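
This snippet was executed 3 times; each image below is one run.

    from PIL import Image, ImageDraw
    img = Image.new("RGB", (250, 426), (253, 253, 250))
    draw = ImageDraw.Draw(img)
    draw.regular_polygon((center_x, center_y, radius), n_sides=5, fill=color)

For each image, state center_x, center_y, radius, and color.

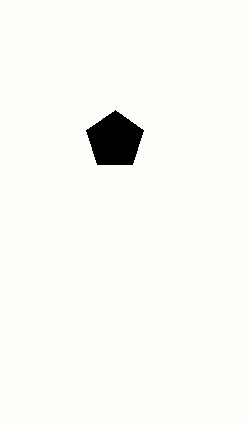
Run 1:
center_x = 115
center_y = 140
radius = 30
color = 'black'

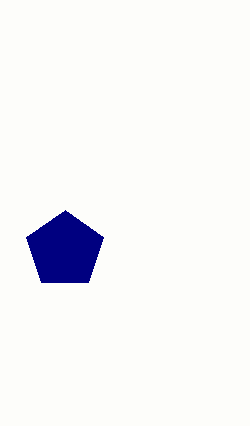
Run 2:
center_x = 65; center_y = 250; radius = 40; color = 'navy'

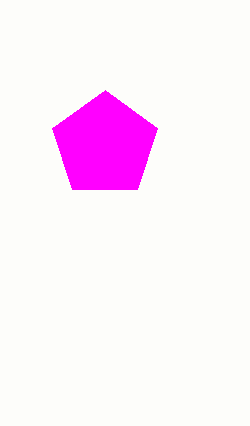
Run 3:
center_x = 105, center_y = 145, radius = 55, color = 'magenta'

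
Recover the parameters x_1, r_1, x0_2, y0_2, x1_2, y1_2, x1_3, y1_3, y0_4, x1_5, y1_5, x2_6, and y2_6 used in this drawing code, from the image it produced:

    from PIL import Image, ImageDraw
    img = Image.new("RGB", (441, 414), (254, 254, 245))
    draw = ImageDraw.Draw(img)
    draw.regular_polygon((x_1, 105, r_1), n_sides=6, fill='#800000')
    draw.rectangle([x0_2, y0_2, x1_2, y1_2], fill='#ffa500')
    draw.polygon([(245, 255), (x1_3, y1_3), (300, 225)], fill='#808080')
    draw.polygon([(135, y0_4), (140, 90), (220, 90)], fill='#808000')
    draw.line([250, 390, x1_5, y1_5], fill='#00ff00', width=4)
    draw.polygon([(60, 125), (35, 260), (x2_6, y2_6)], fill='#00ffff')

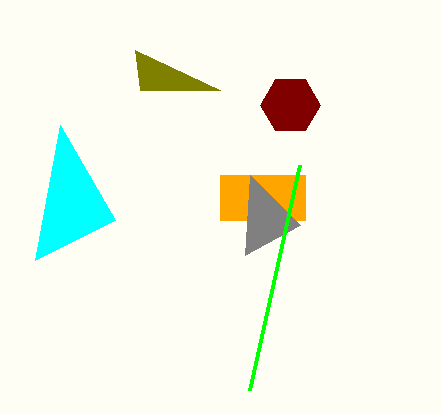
x_1 = 290
r_1 = 30
x0_2 = 220
y0_2 = 175
x1_2 = 305
y1_2 = 220
x1_3 = 250
y1_3 = 175
y0_4 = 50
x1_5 = 300
y1_5 = 165
x2_6 = 115
y2_6 = 220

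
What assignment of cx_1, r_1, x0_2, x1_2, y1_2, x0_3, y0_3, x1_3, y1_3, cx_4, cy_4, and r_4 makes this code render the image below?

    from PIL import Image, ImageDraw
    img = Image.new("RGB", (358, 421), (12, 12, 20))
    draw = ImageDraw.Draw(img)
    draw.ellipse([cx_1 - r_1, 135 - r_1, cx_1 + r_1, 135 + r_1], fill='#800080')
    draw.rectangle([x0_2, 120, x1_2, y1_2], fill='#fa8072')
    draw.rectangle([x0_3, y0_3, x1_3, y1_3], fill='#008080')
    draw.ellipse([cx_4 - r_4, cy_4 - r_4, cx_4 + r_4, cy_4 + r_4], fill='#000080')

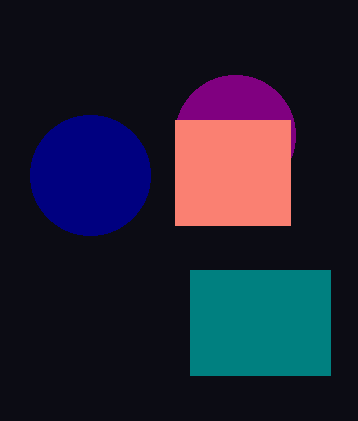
cx_1 = 235
r_1 = 60
x0_2 = 175
x1_2 = 290
y1_2 = 225
x0_3 = 190
y0_3 = 270
x1_3 = 330
y1_3 = 375
cx_4 = 90
cy_4 = 175
r_4 = 60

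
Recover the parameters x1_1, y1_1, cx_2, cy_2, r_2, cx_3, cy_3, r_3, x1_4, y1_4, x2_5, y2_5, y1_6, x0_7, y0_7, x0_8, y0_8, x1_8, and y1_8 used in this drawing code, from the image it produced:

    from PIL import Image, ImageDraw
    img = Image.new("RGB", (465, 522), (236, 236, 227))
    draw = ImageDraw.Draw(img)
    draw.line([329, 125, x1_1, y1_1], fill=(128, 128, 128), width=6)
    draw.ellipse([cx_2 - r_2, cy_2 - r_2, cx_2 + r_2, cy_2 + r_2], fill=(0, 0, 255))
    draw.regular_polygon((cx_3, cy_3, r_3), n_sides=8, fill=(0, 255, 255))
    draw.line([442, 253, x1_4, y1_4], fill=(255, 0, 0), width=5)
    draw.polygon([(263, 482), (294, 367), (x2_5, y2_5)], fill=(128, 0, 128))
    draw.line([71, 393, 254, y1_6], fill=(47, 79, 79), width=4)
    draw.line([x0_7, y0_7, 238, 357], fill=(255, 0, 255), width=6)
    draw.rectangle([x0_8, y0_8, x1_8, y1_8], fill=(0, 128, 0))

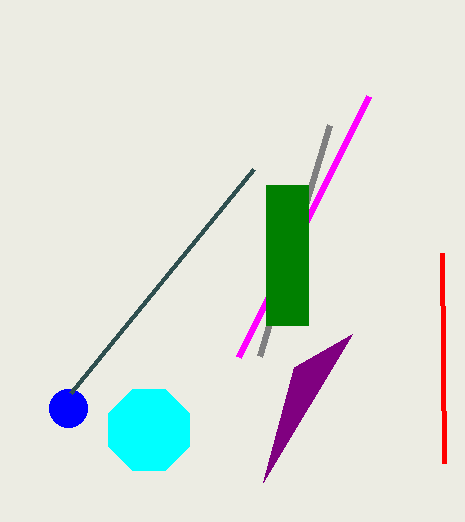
x1_1 = 259
y1_1 = 356
cx_2 = 68
cy_2 = 408
r_2 = 19
cx_3 = 149
cy_3 = 430
r_3 = 44
x1_4 = 444
y1_4 = 463
x2_5 = 352
y2_5 = 334
y1_6 = 169
x0_7 = 368
y0_7 = 96
x0_8 = 266
y0_8 = 185
x1_8 = 308
y1_8 = 325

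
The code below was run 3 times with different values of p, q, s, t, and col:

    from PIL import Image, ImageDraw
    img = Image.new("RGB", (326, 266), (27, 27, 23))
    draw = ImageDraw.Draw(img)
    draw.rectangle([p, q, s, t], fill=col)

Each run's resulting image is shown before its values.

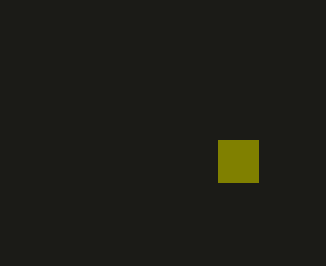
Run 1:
p = 218, q = 140, s = 258, t = 182, col = 'olive'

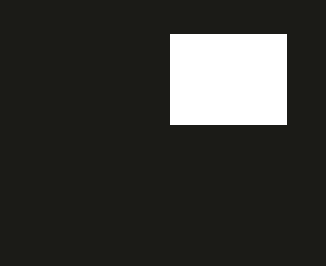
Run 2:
p = 170; q = 34; s = 286; t = 124; col = 'white'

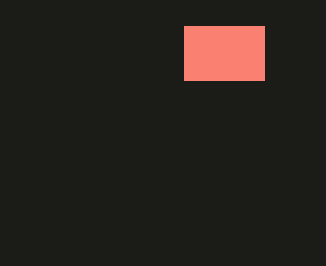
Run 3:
p = 184
q = 26
s = 264
t = 80
col = 'salmon'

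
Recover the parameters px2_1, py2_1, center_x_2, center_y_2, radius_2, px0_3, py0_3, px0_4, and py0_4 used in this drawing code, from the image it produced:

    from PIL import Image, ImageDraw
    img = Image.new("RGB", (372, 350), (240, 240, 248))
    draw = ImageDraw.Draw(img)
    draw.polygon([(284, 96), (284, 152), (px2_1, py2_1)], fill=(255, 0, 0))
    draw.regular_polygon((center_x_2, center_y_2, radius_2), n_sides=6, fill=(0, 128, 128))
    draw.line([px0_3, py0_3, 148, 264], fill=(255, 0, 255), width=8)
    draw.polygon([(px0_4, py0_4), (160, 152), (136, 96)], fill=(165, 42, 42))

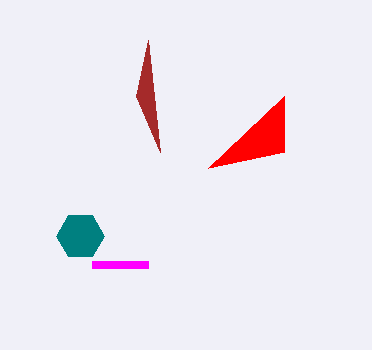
px2_1 = 208
py2_1 = 168
center_x_2 = 80
center_y_2 = 236
radius_2 = 24
px0_3 = 92
py0_3 = 264
px0_4 = 148
py0_4 = 40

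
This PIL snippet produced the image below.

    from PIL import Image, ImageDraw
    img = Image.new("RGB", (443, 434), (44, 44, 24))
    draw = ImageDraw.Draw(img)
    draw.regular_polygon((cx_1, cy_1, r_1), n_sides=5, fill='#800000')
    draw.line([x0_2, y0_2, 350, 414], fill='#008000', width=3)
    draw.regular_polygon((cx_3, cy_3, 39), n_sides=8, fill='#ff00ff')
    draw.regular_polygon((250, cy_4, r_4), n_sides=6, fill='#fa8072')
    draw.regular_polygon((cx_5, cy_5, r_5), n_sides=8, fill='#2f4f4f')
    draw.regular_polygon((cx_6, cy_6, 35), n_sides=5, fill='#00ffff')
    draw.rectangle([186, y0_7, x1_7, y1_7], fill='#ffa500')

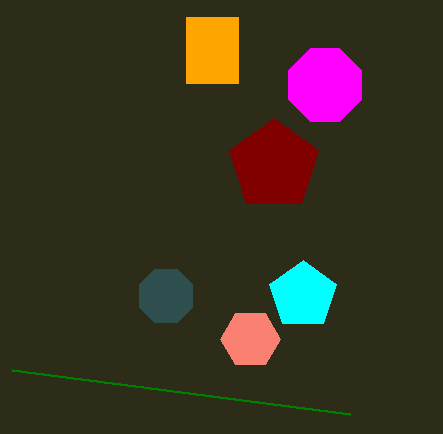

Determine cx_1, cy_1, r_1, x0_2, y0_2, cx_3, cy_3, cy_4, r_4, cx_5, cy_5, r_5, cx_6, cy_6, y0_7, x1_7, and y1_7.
cx_1 = 274, cy_1 = 165, r_1 = 47, x0_2 = 12, y0_2 = 370, cx_3 = 325, cy_3 = 85, cy_4 = 339, r_4 = 30, cx_5 = 166, cy_5 = 296, r_5 = 29, cx_6 = 303, cy_6 = 295, y0_7 = 17, x1_7 = 238, y1_7 = 83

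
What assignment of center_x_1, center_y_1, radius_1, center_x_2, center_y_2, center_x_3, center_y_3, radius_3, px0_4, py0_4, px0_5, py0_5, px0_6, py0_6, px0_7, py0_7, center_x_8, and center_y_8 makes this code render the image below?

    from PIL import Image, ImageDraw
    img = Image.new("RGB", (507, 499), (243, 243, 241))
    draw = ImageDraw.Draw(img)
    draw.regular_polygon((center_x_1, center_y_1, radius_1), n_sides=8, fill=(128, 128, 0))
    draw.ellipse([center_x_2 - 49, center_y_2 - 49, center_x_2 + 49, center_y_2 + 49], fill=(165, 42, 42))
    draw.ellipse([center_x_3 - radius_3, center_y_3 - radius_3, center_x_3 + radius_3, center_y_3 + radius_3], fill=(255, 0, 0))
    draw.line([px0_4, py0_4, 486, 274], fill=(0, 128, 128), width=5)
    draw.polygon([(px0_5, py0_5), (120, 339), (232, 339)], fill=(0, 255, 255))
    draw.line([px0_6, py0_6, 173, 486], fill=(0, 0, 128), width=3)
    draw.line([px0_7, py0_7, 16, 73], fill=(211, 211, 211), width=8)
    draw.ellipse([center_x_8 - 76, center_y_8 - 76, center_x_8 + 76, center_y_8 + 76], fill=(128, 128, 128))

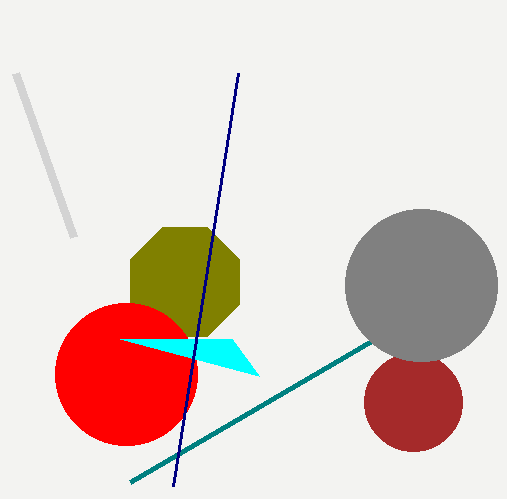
center_x_1 = 185; center_y_1 = 282; radius_1 = 59; center_x_2 = 413; center_y_2 = 402; center_x_3 = 126; center_y_3 = 374; radius_3 = 71; px0_4 = 130; py0_4 = 482; px0_5 = 259; py0_5 = 376; px0_6 = 238; py0_6 = 73; px0_7 = 74; py0_7 = 237; center_x_8 = 421; center_y_8 = 285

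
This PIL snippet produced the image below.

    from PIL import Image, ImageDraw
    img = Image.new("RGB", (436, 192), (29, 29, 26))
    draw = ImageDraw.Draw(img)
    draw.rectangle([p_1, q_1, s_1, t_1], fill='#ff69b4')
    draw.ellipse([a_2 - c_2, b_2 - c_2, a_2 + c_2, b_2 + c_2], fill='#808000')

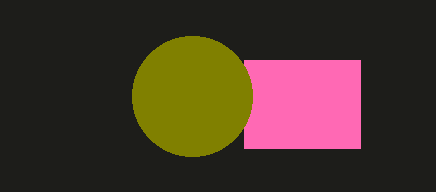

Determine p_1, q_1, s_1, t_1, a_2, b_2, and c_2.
p_1 = 244, q_1 = 60, s_1 = 360, t_1 = 148, a_2 = 192, b_2 = 96, c_2 = 60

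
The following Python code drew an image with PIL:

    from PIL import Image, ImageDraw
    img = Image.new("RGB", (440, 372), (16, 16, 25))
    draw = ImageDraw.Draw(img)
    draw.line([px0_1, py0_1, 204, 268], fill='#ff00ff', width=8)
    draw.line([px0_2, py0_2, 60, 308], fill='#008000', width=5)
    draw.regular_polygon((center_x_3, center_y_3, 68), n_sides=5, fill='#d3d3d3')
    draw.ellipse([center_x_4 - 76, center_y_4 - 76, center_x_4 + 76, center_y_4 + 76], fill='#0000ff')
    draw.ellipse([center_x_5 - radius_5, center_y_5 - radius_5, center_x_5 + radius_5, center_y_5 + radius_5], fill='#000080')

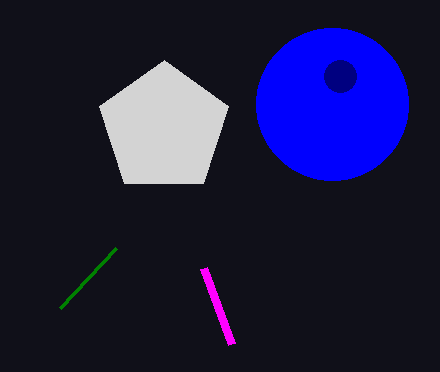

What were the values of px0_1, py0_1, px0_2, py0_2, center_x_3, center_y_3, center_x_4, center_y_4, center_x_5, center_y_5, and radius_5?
px0_1 = 232, py0_1 = 344, px0_2 = 116, py0_2 = 248, center_x_3 = 164, center_y_3 = 128, center_x_4 = 332, center_y_4 = 104, center_x_5 = 340, center_y_5 = 76, radius_5 = 16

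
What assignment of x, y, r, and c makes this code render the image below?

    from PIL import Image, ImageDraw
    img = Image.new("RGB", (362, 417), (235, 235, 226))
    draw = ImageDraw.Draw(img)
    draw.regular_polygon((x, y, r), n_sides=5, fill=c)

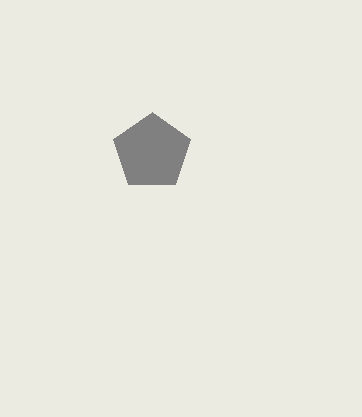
x = 152, y = 152, r = 40, c = 'gray'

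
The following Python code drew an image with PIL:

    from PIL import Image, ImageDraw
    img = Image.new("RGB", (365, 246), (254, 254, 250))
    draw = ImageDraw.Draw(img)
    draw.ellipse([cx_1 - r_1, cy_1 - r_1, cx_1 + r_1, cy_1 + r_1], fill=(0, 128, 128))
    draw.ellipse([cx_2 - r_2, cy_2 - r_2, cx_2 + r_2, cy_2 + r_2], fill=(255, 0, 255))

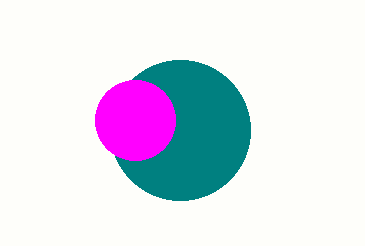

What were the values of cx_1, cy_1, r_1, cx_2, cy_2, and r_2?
cx_1 = 180
cy_1 = 130
r_1 = 70
cx_2 = 135
cy_2 = 120
r_2 = 40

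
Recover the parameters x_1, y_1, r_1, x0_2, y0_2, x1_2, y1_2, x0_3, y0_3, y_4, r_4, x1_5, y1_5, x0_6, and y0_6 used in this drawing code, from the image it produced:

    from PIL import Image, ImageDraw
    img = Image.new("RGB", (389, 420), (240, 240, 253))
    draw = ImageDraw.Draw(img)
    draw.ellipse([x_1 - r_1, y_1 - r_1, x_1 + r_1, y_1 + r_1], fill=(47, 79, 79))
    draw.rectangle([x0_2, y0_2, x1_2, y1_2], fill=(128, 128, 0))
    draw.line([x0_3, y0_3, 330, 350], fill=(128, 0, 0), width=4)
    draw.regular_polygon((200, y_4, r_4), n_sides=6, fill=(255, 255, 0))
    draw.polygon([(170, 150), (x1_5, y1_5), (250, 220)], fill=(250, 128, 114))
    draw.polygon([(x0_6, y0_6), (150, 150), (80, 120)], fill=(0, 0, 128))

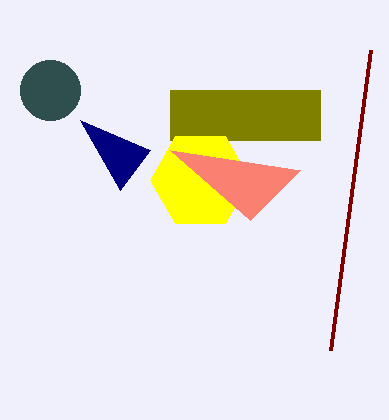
x_1 = 50
y_1 = 90
r_1 = 30
x0_2 = 170
y0_2 = 90
x1_2 = 320
y1_2 = 140
x0_3 = 370
y0_3 = 50
y_4 = 180
r_4 = 50
x1_5 = 300
y1_5 = 170
x0_6 = 120
y0_6 = 190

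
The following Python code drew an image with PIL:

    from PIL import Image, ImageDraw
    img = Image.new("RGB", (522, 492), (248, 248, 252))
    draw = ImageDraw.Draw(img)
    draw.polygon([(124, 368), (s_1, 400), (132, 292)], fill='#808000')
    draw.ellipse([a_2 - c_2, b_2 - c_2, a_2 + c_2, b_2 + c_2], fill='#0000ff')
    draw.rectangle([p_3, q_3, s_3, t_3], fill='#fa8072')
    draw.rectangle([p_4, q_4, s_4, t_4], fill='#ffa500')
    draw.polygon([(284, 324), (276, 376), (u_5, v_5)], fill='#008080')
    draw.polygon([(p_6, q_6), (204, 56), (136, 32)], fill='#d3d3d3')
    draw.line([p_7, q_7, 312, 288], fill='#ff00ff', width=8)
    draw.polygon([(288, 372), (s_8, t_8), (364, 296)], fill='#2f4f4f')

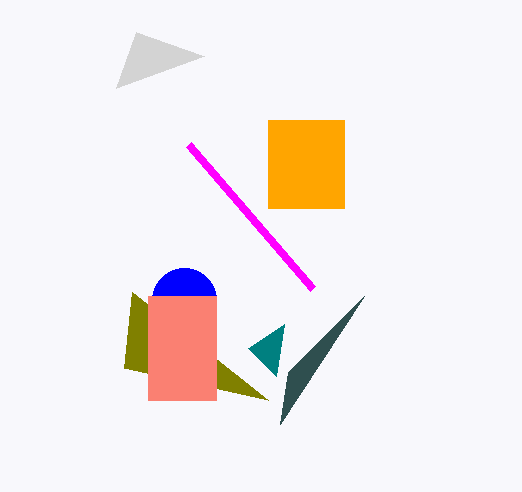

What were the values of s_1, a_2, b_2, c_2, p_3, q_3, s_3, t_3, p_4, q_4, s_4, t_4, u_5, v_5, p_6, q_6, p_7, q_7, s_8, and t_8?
s_1 = 268, a_2 = 184, b_2 = 300, c_2 = 32, p_3 = 148, q_3 = 296, s_3 = 216, t_3 = 400, p_4 = 268, q_4 = 120, s_4 = 344, t_4 = 208, u_5 = 248, v_5 = 348, p_6 = 116, q_6 = 88, p_7 = 188, q_7 = 144, s_8 = 280, t_8 = 424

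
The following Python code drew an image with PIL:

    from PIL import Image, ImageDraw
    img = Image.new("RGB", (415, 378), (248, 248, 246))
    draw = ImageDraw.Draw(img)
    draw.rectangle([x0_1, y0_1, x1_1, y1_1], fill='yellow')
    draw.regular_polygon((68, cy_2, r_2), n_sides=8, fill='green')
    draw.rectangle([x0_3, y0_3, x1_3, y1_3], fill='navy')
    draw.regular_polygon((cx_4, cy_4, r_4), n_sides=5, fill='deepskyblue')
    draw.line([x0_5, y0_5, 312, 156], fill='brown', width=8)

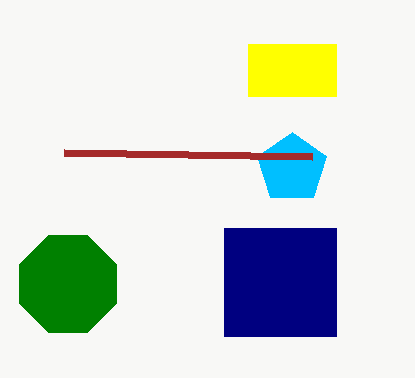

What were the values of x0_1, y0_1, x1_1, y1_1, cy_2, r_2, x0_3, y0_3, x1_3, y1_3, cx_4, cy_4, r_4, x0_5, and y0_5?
x0_1 = 248; y0_1 = 44; x1_1 = 336; y1_1 = 96; cy_2 = 284; r_2 = 52; x0_3 = 224; y0_3 = 228; x1_3 = 336; y1_3 = 336; cx_4 = 292; cy_4 = 168; r_4 = 36; x0_5 = 64; y0_5 = 152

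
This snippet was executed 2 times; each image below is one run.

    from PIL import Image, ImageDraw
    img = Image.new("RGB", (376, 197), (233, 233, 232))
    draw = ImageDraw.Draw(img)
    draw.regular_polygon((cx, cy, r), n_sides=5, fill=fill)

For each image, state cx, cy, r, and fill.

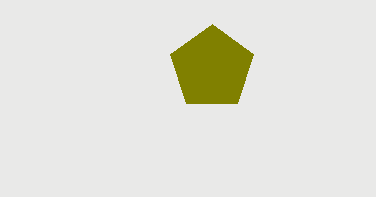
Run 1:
cx = 212, cy = 68, r = 44, fill = 'olive'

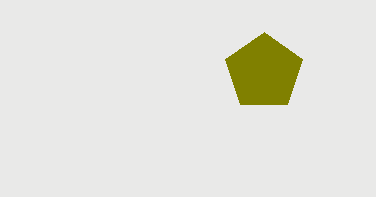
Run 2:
cx = 264, cy = 72, r = 40, fill = 'olive'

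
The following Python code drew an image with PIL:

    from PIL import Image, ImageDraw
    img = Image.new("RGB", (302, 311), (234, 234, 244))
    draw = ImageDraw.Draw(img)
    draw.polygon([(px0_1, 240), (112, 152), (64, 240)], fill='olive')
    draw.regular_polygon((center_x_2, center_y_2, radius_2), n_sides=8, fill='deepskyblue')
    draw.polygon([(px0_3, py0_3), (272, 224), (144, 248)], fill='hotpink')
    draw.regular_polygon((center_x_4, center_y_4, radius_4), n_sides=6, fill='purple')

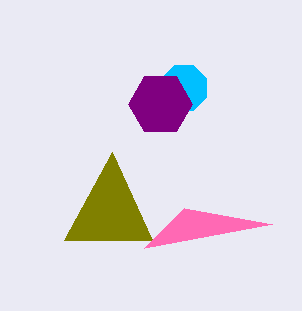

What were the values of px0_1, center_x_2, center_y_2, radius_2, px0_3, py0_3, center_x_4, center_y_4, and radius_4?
px0_1 = 152; center_x_2 = 184; center_y_2 = 88; radius_2 = 24; px0_3 = 184; py0_3 = 208; center_x_4 = 160; center_y_4 = 104; radius_4 = 32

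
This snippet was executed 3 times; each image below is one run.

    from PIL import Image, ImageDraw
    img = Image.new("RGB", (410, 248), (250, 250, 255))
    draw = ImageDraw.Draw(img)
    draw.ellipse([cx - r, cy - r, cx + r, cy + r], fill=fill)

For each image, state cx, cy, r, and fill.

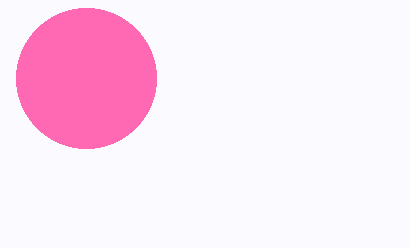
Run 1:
cx = 86
cy = 78
r = 70
fill = 'hotpink'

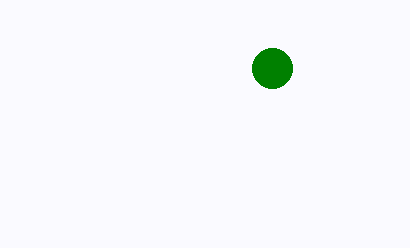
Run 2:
cx = 272; cy = 68; r = 20; fill = 'green'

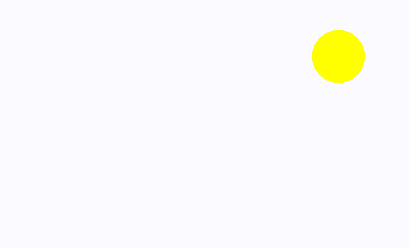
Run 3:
cx = 338; cy = 56; r = 26; fill = 'yellow'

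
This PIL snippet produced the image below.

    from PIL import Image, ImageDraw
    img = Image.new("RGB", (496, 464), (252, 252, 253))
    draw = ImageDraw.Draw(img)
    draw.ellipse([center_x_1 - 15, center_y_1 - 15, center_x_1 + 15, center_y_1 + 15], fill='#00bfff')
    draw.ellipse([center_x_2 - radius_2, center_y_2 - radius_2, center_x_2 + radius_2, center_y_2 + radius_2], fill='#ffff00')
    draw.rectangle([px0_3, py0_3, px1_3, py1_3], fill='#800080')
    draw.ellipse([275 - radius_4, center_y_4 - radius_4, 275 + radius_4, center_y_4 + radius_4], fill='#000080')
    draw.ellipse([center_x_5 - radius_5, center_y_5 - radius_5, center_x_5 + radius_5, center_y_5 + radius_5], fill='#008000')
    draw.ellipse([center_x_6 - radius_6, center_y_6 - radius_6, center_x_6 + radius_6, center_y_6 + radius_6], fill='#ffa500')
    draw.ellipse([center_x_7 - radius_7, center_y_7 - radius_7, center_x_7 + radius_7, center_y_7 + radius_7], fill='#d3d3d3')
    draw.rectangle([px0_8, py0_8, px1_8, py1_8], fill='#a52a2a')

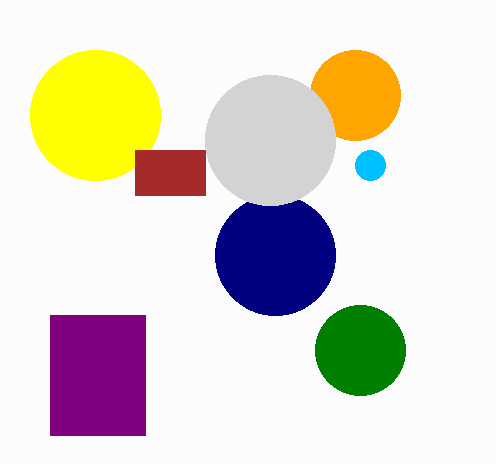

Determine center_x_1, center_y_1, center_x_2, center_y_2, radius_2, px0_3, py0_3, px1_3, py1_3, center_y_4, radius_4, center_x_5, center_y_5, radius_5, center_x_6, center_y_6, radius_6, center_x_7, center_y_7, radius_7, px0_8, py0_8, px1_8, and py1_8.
center_x_1 = 370, center_y_1 = 165, center_x_2 = 95, center_y_2 = 115, radius_2 = 65, px0_3 = 50, py0_3 = 315, px1_3 = 145, py1_3 = 435, center_y_4 = 255, radius_4 = 60, center_x_5 = 360, center_y_5 = 350, radius_5 = 45, center_x_6 = 355, center_y_6 = 95, radius_6 = 45, center_x_7 = 270, center_y_7 = 140, radius_7 = 65, px0_8 = 135, py0_8 = 150, px1_8 = 205, py1_8 = 195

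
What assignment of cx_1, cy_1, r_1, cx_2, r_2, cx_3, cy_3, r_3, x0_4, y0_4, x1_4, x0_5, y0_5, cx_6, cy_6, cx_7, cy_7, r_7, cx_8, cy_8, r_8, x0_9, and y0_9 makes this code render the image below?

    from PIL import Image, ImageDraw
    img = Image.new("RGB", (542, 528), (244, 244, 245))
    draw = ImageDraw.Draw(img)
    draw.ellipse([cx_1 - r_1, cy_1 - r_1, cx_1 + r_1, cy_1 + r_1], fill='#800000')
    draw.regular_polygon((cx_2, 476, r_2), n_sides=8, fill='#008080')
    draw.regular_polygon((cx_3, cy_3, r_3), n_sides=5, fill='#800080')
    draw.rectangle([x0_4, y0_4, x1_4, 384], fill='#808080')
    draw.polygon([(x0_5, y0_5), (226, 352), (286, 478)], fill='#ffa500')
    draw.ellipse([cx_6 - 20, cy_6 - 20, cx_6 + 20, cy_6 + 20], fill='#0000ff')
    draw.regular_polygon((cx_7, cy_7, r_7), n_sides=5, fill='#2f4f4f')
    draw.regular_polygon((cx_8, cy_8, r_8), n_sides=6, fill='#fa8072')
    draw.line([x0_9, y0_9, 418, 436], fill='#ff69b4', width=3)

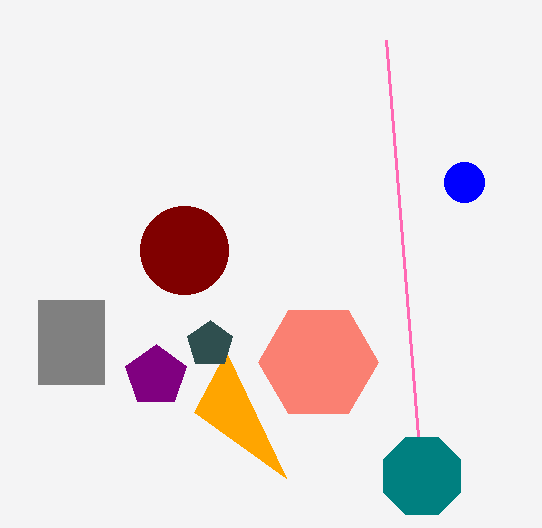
cx_1 = 184; cy_1 = 250; r_1 = 44; cx_2 = 422; r_2 = 42; cx_3 = 156; cy_3 = 376; r_3 = 32; x0_4 = 38; y0_4 = 300; x1_4 = 104; x0_5 = 194; y0_5 = 412; cx_6 = 464; cy_6 = 182; cx_7 = 210; cy_7 = 344; r_7 = 24; cx_8 = 318; cy_8 = 362; r_8 = 60; x0_9 = 386; y0_9 = 40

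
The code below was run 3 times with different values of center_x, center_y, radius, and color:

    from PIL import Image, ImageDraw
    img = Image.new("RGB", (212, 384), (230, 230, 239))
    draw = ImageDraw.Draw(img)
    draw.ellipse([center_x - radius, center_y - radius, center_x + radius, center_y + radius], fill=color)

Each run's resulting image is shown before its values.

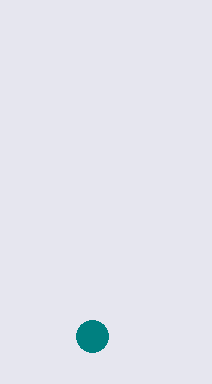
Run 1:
center_x = 92
center_y = 336
radius = 16
color = 'teal'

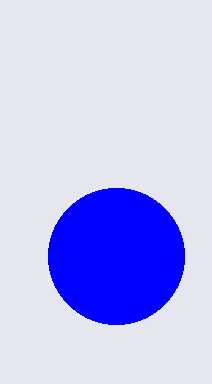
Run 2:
center_x = 116; center_y = 256; radius = 68; color = 'blue'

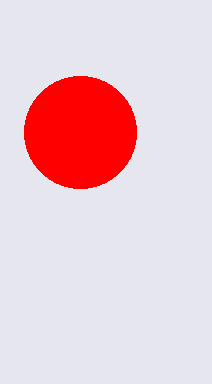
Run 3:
center_x = 80, center_y = 132, radius = 56, color = 'red'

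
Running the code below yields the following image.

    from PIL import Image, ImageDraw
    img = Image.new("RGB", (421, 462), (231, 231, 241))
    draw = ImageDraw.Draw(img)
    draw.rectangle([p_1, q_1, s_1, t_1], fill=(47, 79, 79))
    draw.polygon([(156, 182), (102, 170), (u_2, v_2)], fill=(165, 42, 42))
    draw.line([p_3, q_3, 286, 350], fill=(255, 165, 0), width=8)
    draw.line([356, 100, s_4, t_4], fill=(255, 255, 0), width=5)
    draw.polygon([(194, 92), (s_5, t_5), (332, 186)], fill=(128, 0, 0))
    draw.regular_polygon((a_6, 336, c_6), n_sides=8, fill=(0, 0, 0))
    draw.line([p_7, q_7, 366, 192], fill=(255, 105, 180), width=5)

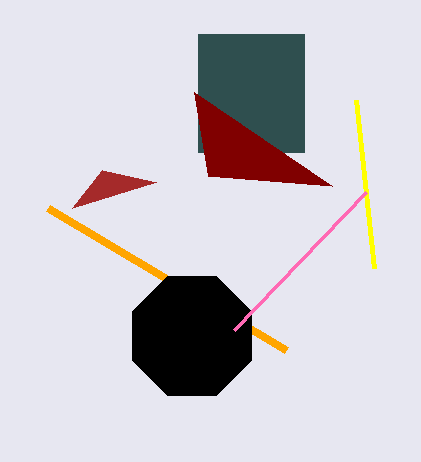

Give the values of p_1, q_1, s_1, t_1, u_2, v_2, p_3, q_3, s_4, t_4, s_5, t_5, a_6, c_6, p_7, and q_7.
p_1 = 198
q_1 = 34
s_1 = 304
t_1 = 152
u_2 = 72
v_2 = 208
p_3 = 48
q_3 = 208
s_4 = 374
t_4 = 268
s_5 = 208
t_5 = 176
a_6 = 192
c_6 = 64
p_7 = 234
q_7 = 330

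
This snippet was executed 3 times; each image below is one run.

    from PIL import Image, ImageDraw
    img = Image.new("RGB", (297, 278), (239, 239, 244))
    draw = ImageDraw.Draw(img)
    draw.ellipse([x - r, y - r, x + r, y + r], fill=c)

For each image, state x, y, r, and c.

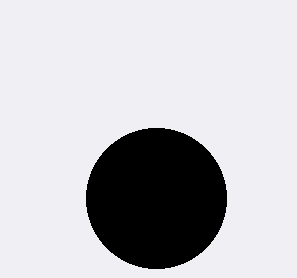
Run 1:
x = 156
y = 198
r = 70
c = 'black'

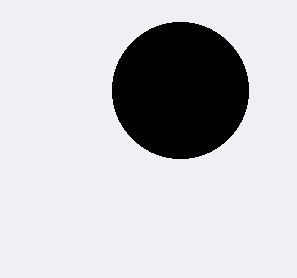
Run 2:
x = 180
y = 90
r = 68
c = 'black'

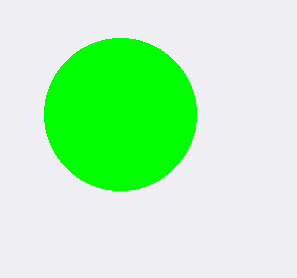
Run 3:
x = 120
y = 114
r = 76
c = 'lime'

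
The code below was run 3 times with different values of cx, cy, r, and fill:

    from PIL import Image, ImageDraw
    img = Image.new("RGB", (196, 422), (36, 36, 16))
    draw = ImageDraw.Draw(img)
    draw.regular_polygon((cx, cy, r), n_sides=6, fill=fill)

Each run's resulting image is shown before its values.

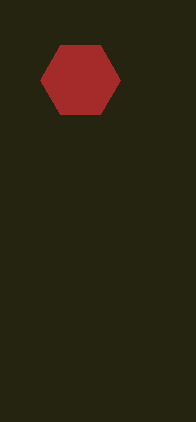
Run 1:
cx = 80, cy = 80, r = 40, fill = 'brown'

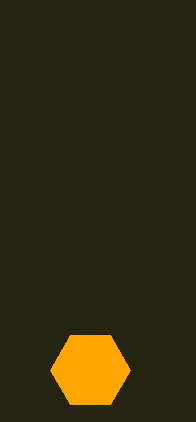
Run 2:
cx = 90, cy = 370, r = 40, fill = 'orange'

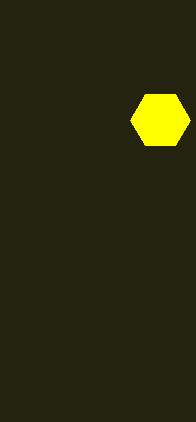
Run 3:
cx = 160, cy = 120, r = 30, fill = 'yellow'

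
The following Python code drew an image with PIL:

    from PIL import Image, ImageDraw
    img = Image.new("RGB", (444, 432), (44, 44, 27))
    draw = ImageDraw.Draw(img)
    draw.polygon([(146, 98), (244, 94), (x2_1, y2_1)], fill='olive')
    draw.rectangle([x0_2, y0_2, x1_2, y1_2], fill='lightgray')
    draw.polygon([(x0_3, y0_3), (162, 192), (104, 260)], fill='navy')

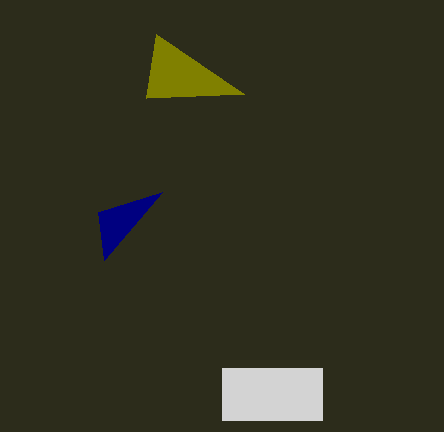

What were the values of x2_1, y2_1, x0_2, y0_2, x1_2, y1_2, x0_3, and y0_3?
x2_1 = 156; y2_1 = 34; x0_2 = 222; y0_2 = 368; x1_2 = 322; y1_2 = 420; x0_3 = 98; y0_3 = 212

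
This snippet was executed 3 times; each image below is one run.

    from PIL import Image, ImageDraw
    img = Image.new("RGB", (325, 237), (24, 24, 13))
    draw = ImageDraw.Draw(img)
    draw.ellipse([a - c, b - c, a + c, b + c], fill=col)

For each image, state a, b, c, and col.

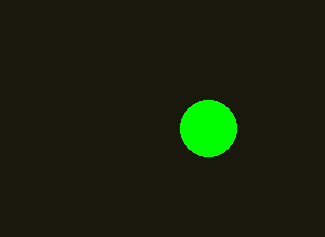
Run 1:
a = 208; b = 128; c = 28; col = 'lime'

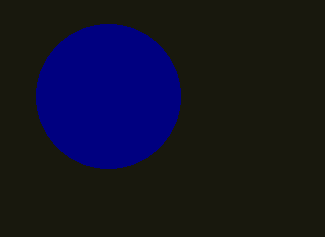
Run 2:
a = 108; b = 96; c = 72; col = 'navy'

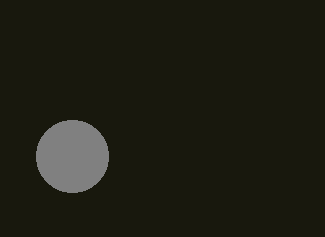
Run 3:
a = 72
b = 156
c = 36
col = 'gray'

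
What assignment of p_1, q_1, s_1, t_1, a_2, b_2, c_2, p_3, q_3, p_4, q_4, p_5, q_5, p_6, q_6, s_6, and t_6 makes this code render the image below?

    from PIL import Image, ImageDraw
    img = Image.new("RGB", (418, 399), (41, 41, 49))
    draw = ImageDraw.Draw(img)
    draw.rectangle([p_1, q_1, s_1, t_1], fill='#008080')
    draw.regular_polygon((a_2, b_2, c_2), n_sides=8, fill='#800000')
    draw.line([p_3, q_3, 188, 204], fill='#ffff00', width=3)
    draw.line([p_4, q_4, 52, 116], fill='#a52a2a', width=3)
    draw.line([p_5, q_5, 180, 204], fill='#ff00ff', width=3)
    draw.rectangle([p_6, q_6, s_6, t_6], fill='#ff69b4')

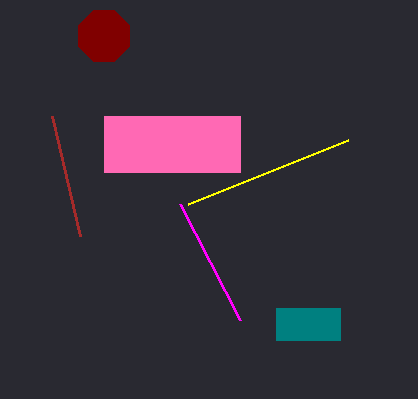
p_1 = 276
q_1 = 308
s_1 = 340
t_1 = 340
a_2 = 104
b_2 = 36
c_2 = 28
p_3 = 348
q_3 = 140
p_4 = 80
q_4 = 236
p_5 = 240
q_5 = 320
p_6 = 104
q_6 = 116
s_6 = 240
t_6 = 172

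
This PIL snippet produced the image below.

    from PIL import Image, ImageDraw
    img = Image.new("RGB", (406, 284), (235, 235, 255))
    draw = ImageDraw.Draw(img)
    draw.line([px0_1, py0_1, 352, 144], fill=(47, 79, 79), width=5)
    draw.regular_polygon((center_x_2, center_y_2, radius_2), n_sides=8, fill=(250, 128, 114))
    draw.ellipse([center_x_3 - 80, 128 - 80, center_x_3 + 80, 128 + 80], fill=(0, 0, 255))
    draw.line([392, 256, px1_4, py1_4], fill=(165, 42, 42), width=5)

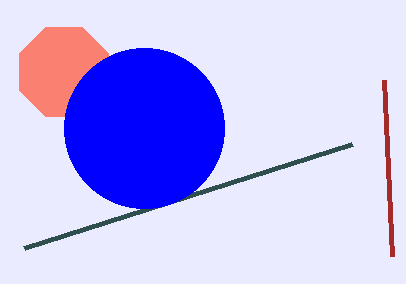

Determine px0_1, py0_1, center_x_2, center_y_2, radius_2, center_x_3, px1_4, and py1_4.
px0_1 = 24, py0_1 = 248, center_x_2 = 64, center_y_2 = 72, radius_2 = 48, center_x_3 = 144, px1_4 = 384, py1_4 = 80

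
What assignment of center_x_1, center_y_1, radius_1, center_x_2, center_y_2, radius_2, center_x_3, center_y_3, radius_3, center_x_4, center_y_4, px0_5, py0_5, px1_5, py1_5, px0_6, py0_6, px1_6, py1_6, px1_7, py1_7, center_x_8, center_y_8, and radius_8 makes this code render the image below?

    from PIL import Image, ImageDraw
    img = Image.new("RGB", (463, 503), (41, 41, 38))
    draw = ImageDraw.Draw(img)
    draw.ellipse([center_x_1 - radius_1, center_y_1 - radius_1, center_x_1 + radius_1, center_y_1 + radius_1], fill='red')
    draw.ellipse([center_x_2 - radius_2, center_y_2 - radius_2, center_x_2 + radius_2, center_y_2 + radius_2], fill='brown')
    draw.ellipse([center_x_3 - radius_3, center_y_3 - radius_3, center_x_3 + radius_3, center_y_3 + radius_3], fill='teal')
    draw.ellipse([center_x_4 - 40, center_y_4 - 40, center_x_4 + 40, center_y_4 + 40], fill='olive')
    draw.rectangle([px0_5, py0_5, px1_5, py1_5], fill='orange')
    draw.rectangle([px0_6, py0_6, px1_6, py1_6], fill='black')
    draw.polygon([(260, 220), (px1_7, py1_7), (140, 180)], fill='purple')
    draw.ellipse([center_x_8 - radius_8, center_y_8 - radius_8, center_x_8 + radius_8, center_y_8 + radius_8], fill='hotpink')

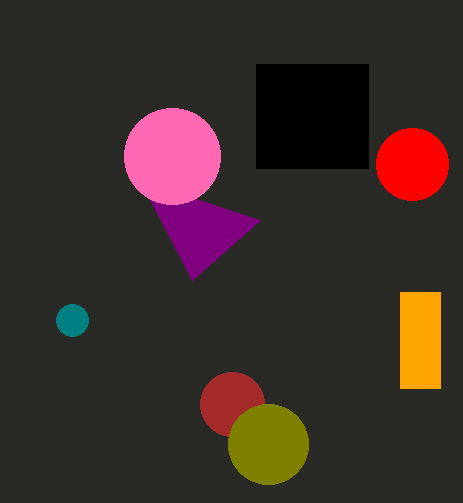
center_x_1 = 412
center_y_1 = 164
radius_1 = 36
center_x_2 = 232
center_y_2 = 404
radius_2 = 32
center_x_3 = 72
center_y_3 = 320
radius_3 = 16
center_x_4 = 268
center_y_4 = 444
px0_5 = 400
py0_5 = 292
px1_5 = 440
py1_5 = 388
px0_6 = 256
py0_6 = 64
px1_6 = 368
py1_6 = 168
px1_7 = 192
py1_7 = 280
center_x_8 = 172
center_y_8 = 156
radius_8 = 48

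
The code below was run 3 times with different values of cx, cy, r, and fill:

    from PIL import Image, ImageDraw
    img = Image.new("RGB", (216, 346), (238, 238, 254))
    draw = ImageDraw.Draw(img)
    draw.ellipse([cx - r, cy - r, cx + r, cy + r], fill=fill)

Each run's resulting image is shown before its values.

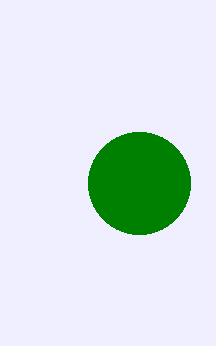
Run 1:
cx = 139
cy = 183
r = 51
fill = 'green'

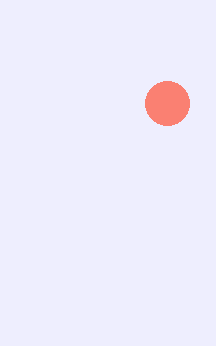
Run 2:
cx = 167, cy = 103, r = 22, fill = 'salmon'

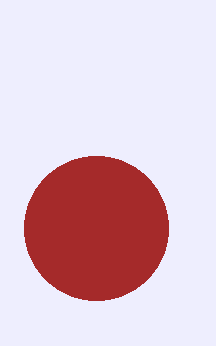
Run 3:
cx = 96; cy = 228; r = 72; fill = 'brown'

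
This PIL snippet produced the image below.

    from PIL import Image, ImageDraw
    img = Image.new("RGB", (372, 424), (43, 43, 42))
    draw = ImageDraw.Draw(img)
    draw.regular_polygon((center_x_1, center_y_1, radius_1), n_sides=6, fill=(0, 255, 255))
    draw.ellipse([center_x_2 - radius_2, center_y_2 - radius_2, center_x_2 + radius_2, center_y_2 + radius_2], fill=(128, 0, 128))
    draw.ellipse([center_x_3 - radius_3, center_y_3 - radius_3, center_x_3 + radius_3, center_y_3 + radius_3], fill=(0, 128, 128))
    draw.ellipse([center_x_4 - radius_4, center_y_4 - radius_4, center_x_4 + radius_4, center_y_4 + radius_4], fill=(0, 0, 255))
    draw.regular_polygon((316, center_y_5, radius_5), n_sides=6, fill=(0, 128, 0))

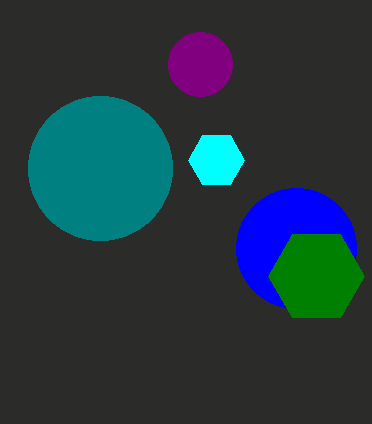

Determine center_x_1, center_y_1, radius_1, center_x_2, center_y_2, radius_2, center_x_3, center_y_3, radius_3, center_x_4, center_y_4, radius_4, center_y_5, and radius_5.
center_x_1 = 216, center_y_1 = 160, radius_1 = 28, center_x_2 = 200, center_y_2 = 64, radius_2 = 32, center_x_3 = 100, center_y_3 = 168, radius_3 = 72, center_x_4 = 296, center_y_4 = 248, radius_4 = 60, center_y_5 = 276, radius_5 = 48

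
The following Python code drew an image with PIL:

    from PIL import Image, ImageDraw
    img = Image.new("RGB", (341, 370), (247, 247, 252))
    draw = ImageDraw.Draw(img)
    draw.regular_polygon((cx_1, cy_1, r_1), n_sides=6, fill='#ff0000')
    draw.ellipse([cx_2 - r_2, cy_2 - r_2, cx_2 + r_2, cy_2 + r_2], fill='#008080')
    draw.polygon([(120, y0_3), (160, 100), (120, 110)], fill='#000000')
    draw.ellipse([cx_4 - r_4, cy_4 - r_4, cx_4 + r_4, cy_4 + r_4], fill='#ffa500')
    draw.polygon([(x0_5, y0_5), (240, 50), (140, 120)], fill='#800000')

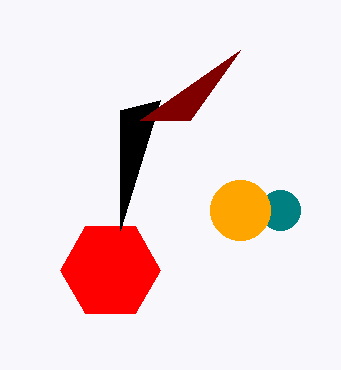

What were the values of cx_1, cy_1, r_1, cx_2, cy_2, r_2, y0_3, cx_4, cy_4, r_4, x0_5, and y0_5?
cx_1 = 110
cy_1 = 270
r_1 = 50
cx_2 = 280
cy_2 = 210
r_2 = 20
y0_3 = 230
cx_4 = 240
cy_4 = 210
r_4 = 30
x0_5 = 190
y0_5 = 120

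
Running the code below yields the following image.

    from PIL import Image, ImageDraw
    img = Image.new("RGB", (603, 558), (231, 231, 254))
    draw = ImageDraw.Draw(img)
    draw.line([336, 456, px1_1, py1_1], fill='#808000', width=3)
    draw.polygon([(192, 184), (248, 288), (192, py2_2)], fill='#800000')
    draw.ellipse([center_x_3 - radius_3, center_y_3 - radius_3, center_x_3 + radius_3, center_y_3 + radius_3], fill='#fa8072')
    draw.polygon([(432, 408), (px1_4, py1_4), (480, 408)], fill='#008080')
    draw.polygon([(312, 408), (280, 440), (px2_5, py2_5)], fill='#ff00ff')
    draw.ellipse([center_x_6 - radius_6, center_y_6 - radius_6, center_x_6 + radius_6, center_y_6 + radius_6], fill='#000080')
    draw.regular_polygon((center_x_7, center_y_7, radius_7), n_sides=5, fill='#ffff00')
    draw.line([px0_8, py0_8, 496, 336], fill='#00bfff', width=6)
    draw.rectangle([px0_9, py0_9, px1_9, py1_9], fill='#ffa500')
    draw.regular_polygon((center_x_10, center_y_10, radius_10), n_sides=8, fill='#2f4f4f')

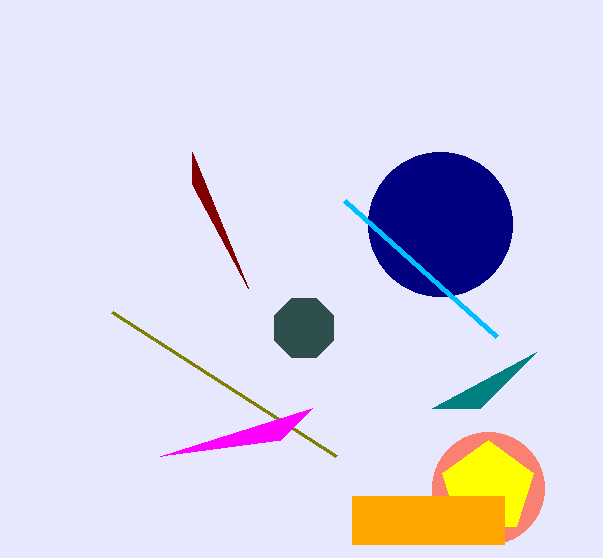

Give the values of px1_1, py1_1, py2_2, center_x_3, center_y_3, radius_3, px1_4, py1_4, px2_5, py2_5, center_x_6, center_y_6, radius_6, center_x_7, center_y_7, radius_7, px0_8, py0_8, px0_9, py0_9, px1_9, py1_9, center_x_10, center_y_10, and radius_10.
px1_1 = 112, py1_1 = 312, py2_2 = 152, center_x_3 = 488, center_y_3 = 488, radius_3 = 56, px1_4 = 536, py1_4 = 352, px2_5 = 160, py2_5 = 456, center_x_6 = 440, center_y_6 = 224, radius_6 = 72, center_x_7 = 488, center_y_7 = 488, radius_7 = 48, px0_8 = 344, py0_8 = 200, px0_9 = 352, py0_9 = 496, px1_9 = 504, py1_9 = 544, center_x_10 = 304, center_y_10 = 328, radius_10 = 32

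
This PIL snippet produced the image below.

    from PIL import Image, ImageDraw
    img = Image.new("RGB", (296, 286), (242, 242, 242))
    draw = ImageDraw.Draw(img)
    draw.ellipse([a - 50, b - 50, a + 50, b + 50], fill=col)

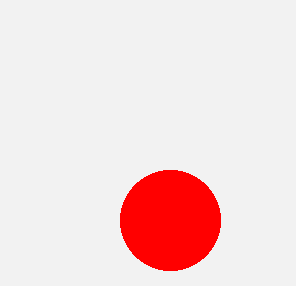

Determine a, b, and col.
a = 170; b = 220; col = 'red'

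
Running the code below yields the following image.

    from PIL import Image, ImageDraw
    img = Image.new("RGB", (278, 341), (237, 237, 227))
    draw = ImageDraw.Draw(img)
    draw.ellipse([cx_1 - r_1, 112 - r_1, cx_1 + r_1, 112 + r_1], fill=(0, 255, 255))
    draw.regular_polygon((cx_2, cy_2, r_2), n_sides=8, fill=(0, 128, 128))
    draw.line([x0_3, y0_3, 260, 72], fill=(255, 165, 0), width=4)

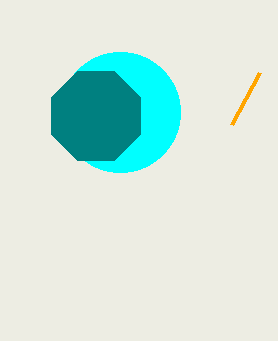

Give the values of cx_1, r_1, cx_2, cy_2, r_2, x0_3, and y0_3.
cx_1 = 120, r_1 = 60, cx_2 = 96, cy_2 = 116, r_2 = 48, x0_3 = 232, y0_3 = 124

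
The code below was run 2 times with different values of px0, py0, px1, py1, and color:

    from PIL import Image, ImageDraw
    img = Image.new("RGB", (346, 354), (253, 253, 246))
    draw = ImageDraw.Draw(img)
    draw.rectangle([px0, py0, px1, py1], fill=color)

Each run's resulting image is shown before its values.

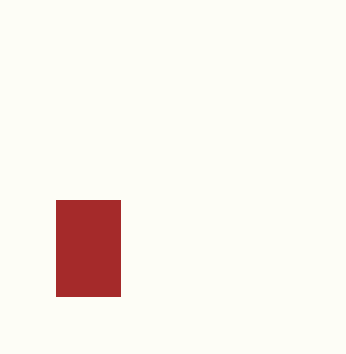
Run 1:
px0 = 56
py0 = 200
px1 = 120
py1 = 296
color = 'brown'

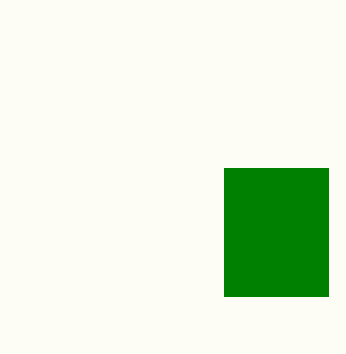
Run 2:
px0 = 224, py0 = 168, px1 = 328, py1 = 296, color = 'green'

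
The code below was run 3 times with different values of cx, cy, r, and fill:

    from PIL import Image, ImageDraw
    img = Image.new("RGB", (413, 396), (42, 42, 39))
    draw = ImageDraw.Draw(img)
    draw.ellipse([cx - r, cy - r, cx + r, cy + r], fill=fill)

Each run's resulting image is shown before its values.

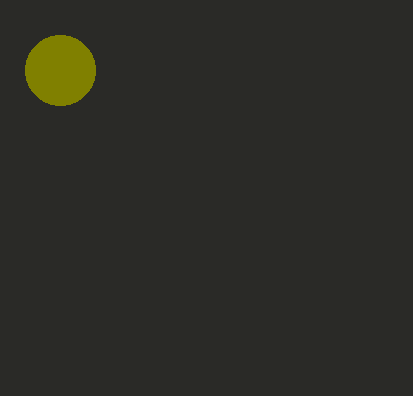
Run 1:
cx = 60; cy = 70; r = 35; fill = 'olive'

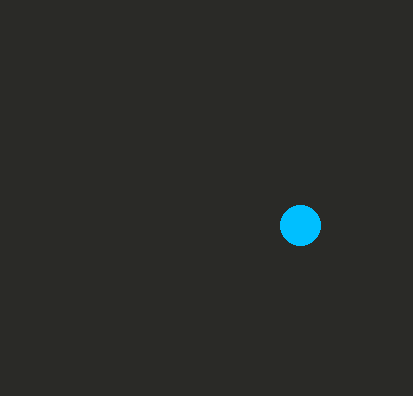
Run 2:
cx = 300; cy = 225; r = 20; fill = 'deepskyblue'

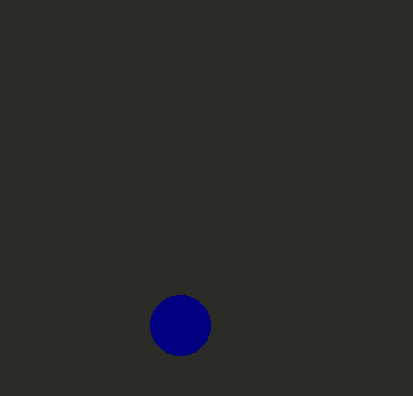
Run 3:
cx = 180, cy = 325, r = 30, fill = 'navy'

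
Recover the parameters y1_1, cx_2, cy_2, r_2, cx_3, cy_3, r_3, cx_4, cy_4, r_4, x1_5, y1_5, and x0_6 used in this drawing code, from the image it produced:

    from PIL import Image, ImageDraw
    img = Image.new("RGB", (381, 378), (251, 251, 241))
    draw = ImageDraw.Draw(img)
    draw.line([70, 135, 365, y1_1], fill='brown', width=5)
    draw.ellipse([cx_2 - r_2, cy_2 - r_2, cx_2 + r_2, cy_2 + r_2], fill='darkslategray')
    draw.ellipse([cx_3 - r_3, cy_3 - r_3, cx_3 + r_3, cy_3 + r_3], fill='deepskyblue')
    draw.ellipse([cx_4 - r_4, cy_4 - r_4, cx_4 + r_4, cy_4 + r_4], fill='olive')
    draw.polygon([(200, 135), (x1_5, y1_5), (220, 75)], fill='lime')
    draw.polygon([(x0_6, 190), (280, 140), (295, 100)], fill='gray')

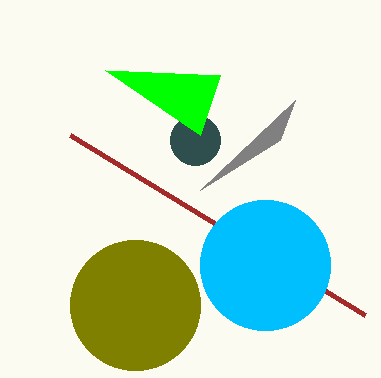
y1_1 = 315
cx_2 = 195
cy_2 = 140
r_2 = 25
cx_3 = 265
cy_3 = 265
r_3 = 65
cx_4 = 135
cy_4 = 305
r_4 = 65
x1_5 = 105
y1_5 = 70
x0_6 = 200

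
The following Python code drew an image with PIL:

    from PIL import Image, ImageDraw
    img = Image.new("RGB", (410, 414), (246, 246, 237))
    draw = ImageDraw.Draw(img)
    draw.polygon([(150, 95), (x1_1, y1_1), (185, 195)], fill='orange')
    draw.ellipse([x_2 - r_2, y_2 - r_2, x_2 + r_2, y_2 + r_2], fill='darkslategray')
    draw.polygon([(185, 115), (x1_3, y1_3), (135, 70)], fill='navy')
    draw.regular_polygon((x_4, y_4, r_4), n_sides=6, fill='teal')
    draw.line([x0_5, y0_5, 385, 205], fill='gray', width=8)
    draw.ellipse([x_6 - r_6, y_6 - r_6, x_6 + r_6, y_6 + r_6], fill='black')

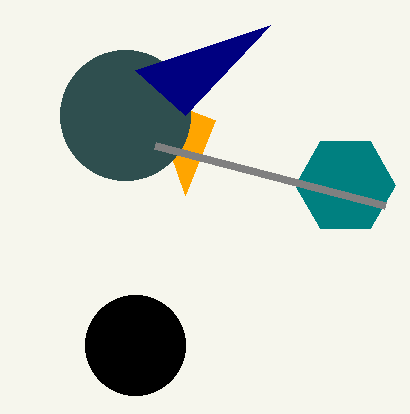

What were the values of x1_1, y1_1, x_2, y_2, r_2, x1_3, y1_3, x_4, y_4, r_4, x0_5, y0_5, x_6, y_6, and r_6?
x1_1 = 215; y1_1 = 120; x_2 = 125; y_2 = 115; r_2 = 65; x1_3 = 270; y1_3 = 25; x_4 = 345; y_4 = 185; r_4 = 50; x0_5 = 155; y0_5 = 145; x_6 = 135; y_6 = 345; r_6 = 50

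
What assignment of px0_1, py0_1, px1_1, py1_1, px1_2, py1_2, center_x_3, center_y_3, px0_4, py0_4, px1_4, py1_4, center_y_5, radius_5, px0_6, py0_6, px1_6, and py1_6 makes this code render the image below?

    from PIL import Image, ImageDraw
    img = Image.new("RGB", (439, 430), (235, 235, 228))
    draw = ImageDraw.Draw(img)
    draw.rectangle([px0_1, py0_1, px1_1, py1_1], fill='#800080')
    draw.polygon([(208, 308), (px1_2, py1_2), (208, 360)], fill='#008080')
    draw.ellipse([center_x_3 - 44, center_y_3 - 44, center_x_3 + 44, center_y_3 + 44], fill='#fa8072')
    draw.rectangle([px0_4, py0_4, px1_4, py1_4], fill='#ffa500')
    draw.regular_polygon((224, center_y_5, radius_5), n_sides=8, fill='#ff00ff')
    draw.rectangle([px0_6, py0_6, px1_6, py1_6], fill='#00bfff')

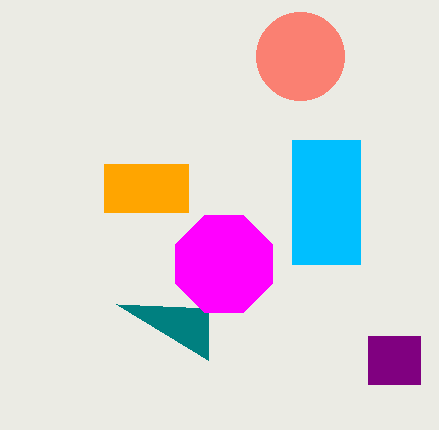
px0_1 = 368; py0_1 = 336; px1_1 = 420; py1_1 = 384; px1_2 = 116; py1_2 = 304; center_x_3 = 300; center_y_3 = 56; px0_4 = 104; py0_4 = 164; px1_4 = 188; py1_4 = 212; center_y_5 = 264; radius_5 = 52; px0_6 = 292; py0_6 = 140; px1_6 = 360; py1_6 = 264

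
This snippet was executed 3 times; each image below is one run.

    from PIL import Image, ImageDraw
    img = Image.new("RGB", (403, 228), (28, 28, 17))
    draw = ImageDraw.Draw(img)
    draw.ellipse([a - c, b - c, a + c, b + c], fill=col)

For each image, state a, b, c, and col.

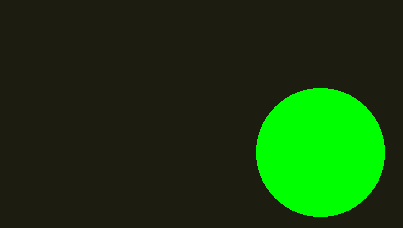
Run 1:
a = 320
b = 152
c = 64
col = 'lime'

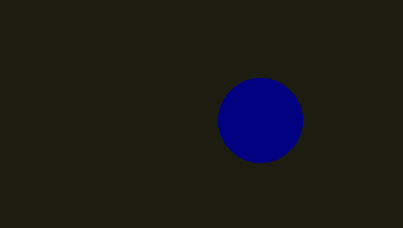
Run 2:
a = 260
b = 120
c = 42
col = 'navy'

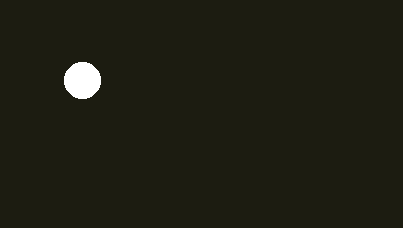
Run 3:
a = 82, b = 80, c = 18, col = 'white'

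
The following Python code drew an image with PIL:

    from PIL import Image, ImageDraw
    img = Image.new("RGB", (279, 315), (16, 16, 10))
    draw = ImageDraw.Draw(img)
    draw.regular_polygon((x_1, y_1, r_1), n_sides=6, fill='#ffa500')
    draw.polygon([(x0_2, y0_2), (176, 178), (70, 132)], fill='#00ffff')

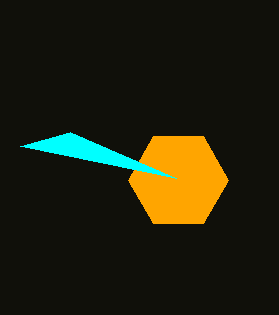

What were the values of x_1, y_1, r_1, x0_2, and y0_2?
x_1 = 178, y_1 = 180, r_1 = 50, x0_2 = 20, y0_2 = 146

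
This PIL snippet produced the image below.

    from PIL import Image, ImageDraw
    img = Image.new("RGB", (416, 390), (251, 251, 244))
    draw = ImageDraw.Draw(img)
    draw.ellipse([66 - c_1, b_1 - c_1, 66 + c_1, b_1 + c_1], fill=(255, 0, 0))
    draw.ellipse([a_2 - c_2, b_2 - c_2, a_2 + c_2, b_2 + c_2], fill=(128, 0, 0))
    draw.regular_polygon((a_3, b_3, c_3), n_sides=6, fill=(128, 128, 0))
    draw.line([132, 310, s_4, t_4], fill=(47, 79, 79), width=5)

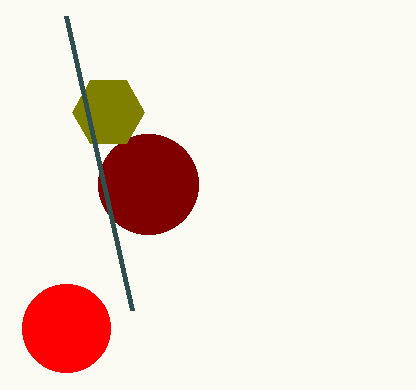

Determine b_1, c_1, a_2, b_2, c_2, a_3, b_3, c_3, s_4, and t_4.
b_1 = 328, c_1 = 44, a_2 = 148, b_2 = 184, c_2 = 50, a_3 = 108, b_3 = 112, c_3 = 36, s_4 = 66, t_4 = 16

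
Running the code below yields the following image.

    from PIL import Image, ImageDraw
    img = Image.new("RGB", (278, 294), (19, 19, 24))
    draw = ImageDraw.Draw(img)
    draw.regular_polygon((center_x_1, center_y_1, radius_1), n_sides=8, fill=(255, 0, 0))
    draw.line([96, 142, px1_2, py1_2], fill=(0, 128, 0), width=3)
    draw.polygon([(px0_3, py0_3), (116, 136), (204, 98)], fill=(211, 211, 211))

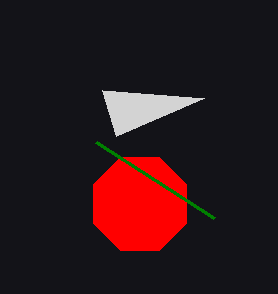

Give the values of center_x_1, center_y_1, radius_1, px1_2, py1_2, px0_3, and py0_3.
center_x_1 = 140, center_y_1 = 204, radius_1 = 50, px1_2 = 214, py1_2 = 218, px0_3 = 102, py0_3 = 90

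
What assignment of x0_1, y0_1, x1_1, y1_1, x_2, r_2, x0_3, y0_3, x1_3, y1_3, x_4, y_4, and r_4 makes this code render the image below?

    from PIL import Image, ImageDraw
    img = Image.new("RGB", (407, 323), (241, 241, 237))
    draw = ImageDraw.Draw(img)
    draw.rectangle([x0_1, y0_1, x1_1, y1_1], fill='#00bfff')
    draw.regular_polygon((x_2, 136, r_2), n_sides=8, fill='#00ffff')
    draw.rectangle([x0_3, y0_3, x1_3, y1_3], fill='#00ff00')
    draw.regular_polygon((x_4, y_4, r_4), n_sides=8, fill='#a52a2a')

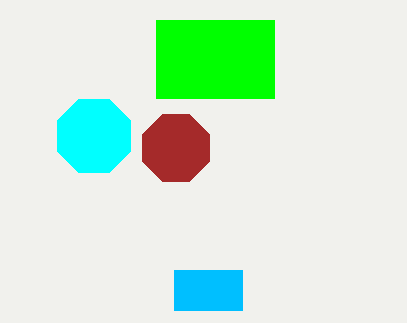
x0_1 = 174
y0_1 = 270
x1_1 = 242
y1_1 = 310
x_2 = 94
r_2 = 40
x0_3 = 156
y0_3 = 20
x1_3 = 274
y1_3 = 98
x_4 = 176
y_4 = 148
r_4 = 36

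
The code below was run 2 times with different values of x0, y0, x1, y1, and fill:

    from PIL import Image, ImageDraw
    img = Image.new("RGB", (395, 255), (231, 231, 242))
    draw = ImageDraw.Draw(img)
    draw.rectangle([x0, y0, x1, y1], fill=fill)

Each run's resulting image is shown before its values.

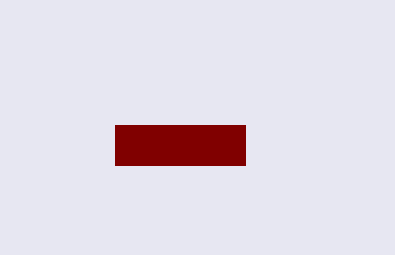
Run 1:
x0 = 115
y0 = 125
x1 = 245
y1 = 165
fill = 'maroon'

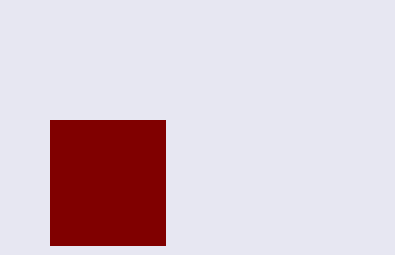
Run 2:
x0 = 50
y0 = 120
x1 = 165
y1 = 245
fill = 'maroon'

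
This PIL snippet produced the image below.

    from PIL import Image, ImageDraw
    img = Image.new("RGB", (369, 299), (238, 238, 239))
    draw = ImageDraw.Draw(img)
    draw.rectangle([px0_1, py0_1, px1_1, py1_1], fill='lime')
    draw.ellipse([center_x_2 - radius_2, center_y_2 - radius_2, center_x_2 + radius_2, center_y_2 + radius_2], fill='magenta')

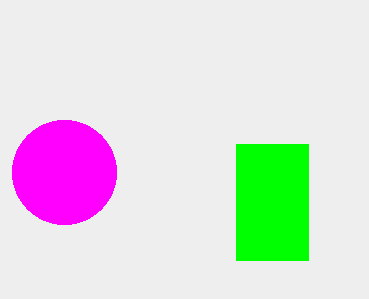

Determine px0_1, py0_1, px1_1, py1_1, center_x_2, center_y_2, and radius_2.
px0_1 = 236
py0_1 = 144
px1_1 = 308
py1_1 = 260
center_x_2 = 64
center_y_2 = 172
radius_2 = 52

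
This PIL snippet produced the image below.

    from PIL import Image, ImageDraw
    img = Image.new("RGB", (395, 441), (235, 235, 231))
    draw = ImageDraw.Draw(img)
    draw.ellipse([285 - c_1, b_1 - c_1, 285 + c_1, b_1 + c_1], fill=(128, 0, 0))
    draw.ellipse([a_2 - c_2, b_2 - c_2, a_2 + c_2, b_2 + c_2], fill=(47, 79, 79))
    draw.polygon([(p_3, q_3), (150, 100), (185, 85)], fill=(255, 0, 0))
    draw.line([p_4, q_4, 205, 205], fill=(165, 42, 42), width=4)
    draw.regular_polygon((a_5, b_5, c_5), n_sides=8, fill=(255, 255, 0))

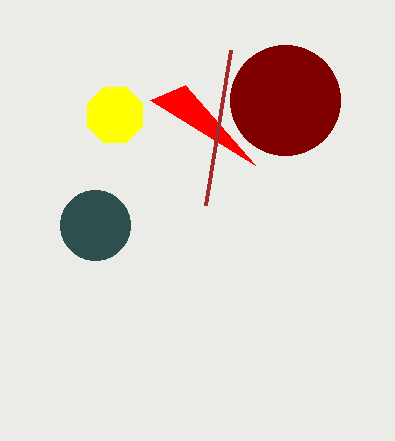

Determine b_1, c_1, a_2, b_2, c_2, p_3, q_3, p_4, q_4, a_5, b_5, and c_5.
b_1 = 100
c_1 = 55
a_2 = 95
b_2 = 225
c_2 = 35
p_3 = 255
q_3 = 165
p_4 = 230
q_4 = 50
a_5 = 115
b_5 = 115
c_5 = 30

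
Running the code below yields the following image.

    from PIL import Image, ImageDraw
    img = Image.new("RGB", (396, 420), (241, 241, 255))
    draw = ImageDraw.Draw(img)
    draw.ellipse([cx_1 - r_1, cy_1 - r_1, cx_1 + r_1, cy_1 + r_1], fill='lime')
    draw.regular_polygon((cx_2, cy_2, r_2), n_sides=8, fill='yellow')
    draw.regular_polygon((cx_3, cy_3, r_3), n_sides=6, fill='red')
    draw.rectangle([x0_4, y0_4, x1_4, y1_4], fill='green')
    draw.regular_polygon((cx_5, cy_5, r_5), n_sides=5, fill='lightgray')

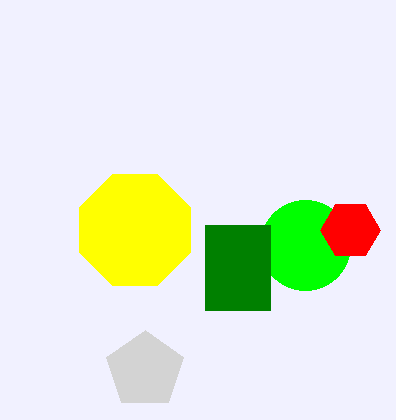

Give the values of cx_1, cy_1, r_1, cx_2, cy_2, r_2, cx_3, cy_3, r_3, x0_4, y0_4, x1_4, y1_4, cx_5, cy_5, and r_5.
cx_1 = 305, cy_1 = 245, r_1 = 45, cx_2 = 135, cy_2 = 230, r_2 = 60, cx_3 = 350, cy_3 = 230, r_3 = 30, x0_4 = 205, y0_4 = 225, x1_4 = 270, y1_4 = 310, cx_5 = 145, cy_5 = 370, r_5 = 40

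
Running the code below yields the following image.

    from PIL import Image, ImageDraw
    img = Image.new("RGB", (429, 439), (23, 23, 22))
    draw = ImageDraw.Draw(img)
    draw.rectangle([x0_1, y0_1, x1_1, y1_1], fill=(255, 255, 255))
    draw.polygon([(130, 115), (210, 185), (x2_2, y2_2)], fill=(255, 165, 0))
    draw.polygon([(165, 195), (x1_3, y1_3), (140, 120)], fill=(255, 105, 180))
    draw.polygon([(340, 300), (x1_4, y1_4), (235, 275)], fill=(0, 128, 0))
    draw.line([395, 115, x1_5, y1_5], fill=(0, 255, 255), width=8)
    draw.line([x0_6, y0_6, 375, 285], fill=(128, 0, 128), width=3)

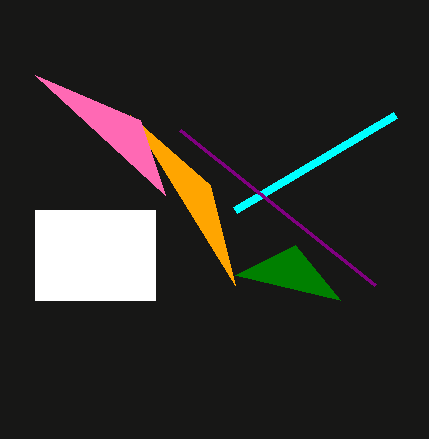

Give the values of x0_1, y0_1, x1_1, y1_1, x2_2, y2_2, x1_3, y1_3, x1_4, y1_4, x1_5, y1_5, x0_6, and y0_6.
x0_1 = 35, y0_1 = 210, x1_1 = 155, y1_1 = 300, x2_2 = 235, y2_2 = 285, x1_3 = 35, y1_3 = 75, x1_4 = 295, y1_4 = 245, x1_5 = 235, y1_5 = 210, x0_6 = 180, y0_6 = 130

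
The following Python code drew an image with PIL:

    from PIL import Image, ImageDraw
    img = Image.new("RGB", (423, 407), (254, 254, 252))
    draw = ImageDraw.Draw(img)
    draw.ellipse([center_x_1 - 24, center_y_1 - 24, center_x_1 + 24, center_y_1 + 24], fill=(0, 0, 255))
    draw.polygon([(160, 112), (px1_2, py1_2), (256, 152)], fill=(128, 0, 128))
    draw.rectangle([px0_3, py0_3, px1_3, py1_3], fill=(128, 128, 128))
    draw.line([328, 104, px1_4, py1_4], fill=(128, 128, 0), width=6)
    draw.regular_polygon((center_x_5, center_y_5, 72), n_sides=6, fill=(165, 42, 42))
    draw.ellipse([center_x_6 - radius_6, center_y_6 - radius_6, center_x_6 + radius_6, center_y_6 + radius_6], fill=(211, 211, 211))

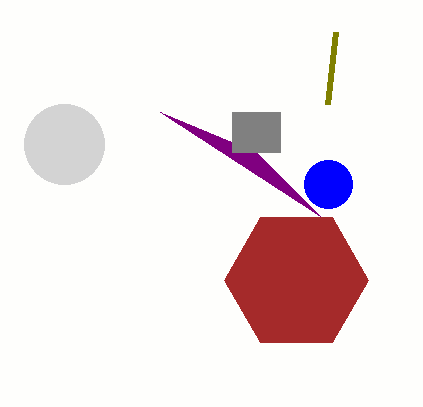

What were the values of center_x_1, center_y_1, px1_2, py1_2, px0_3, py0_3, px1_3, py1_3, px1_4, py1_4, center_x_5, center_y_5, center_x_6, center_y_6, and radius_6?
center_x_1 = 328, center_y_1 = 184, px1_2 = 320, py1_2 = 216, px0_3 = 232, py0_3 = 112, px1_3 = 280, py1_3 = 152, px1_4 = 336, py1_4 = 32, center_x_5 = 296, center_y_5 = 280, center_x_6 = 64, center_y_6 = 144, radius_6 = 40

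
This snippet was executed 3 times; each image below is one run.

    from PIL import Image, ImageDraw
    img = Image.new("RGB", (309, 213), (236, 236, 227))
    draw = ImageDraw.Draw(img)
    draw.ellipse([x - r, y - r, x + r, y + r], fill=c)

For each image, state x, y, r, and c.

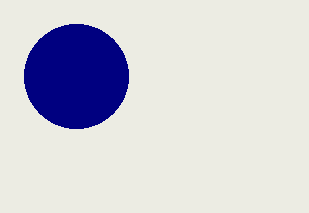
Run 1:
x = 76, y = 76, r = 52, c = 'navy'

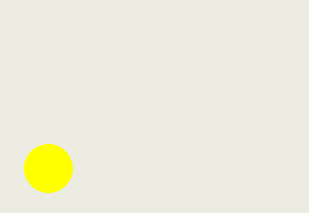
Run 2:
x = 48; y = 168; r = 24; c = 'yellow'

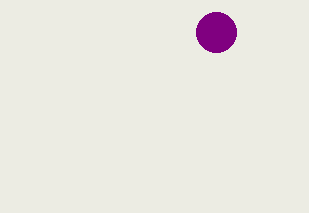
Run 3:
x = 216, y = 32, r = 20, c = 'purple'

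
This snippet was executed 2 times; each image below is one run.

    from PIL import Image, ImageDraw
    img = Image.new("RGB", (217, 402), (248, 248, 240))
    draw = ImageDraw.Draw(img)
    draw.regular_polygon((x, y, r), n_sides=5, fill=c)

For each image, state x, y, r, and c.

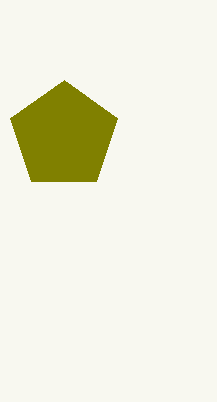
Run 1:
x = 64; y = 136; r = 56; c = 'olive'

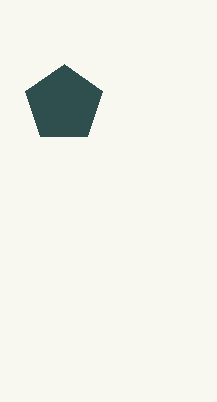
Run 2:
x = 64
y = 104
r = 40
c = 'darkslategray'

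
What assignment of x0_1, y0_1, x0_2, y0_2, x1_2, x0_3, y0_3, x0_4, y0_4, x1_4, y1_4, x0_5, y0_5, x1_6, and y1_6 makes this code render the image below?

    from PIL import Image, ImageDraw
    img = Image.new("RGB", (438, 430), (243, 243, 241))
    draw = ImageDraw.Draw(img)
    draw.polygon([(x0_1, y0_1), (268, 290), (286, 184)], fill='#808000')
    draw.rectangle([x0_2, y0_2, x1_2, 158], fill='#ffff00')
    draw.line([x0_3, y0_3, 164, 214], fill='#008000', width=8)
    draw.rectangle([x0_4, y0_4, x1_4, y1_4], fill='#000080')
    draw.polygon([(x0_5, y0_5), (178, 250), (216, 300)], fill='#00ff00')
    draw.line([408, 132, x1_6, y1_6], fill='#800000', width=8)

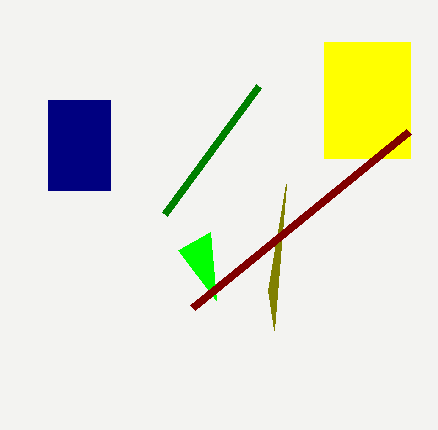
x0_1 = 274, y0_1 = 330, x0_2 = 324, y0_2 = 42, x1_2 = 410, x0_3 = 258, y0_3 = 86, x0_4 = 48, y0_4 = 100, x1_4 = 110, y1_4 = 190, x0_5 = 210, y0_5 = 232, x1_6 = 192, y1_6 = 308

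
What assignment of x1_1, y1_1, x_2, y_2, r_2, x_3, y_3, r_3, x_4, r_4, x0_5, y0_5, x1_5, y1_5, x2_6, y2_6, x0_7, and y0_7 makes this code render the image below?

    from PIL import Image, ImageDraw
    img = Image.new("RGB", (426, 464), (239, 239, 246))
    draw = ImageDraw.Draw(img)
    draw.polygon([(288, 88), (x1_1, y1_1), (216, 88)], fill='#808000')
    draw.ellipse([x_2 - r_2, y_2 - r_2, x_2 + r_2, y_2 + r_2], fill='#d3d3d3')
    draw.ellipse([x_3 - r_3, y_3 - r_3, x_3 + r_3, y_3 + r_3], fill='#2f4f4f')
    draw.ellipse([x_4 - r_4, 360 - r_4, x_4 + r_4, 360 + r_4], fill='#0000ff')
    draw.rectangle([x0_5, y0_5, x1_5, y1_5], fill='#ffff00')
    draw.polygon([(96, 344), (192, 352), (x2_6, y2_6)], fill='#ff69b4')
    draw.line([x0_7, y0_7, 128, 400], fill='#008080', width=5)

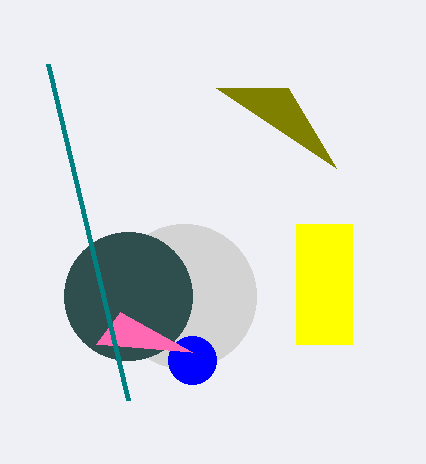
x1_1 = 336
y1_1 = 168
x_2 = 184
y_2 = 296
r_2 = 72
x_3 = 128
y_3 = 296
r_3 = 64
x_4 = 192
r_4 = 24
x0_5 = 296
y0_5 = 224
x1_5 = 352
y1_5 = 344
x2_6 = 120
y2_6 = 312
x0_7 = 48
y0_7 = 64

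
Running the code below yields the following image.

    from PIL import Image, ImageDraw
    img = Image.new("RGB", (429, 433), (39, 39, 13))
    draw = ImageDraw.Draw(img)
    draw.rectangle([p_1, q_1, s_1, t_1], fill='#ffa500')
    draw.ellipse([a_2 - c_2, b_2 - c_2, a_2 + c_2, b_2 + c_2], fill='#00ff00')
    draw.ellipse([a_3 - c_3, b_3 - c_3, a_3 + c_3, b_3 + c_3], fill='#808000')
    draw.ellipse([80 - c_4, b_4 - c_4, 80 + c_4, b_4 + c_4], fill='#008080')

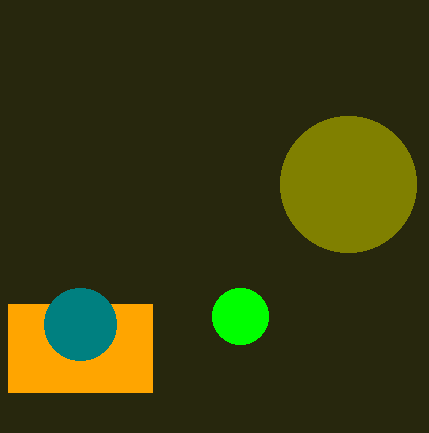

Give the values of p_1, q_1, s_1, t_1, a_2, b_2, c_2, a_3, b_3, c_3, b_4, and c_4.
p_1 = 8; q_1 = 304; s_1 = 152; t_1 = 392; a_2 = 240; b_2 = 316; c_2 = 28; a_3 = 348; b_3 = 184; c_3 = 68; b_4 = 324; c_4 = 36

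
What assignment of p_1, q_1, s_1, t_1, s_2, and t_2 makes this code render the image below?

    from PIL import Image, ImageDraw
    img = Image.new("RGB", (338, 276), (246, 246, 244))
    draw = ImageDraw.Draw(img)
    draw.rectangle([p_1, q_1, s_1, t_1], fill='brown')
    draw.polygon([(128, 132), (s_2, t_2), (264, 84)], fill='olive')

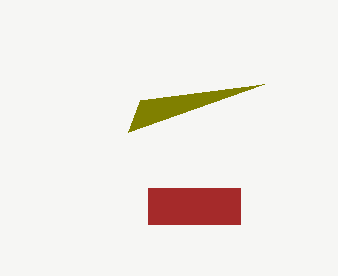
p_1 = 148; q_1 = 188; s_1 = 240; t_1 = 224; s_2 = 140; t_2 = 100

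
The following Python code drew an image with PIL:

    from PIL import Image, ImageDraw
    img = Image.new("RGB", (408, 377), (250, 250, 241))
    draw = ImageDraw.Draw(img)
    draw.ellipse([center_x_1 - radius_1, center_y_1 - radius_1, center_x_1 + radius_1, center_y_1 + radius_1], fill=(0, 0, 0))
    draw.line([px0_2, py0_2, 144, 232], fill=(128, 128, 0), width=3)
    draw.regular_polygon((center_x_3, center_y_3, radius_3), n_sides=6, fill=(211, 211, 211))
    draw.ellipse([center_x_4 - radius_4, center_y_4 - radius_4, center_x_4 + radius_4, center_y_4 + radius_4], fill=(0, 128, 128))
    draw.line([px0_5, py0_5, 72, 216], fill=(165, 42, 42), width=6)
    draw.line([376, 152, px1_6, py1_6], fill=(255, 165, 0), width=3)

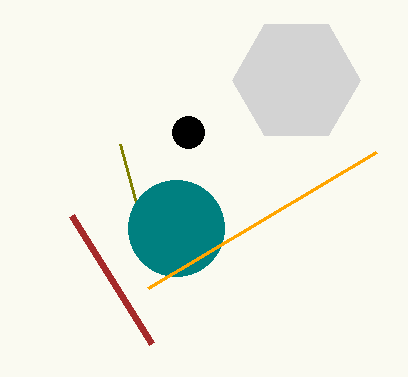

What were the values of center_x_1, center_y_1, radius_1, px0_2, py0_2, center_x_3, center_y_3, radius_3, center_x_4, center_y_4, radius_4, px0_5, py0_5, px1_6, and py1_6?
center_x_1 = 188, center_y_1 = 132, radius_1 = 16, px0_2 = 120, py0_2 = 144, center_x_3 = 296, center_y_3 = 80, radius_3 = 64, center_x_4 = 176, center_y_4 = 228, radius_4 = 48, px0_5 = 152, py0_5 = 344, px1_6 = 148, py1_6 = 288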